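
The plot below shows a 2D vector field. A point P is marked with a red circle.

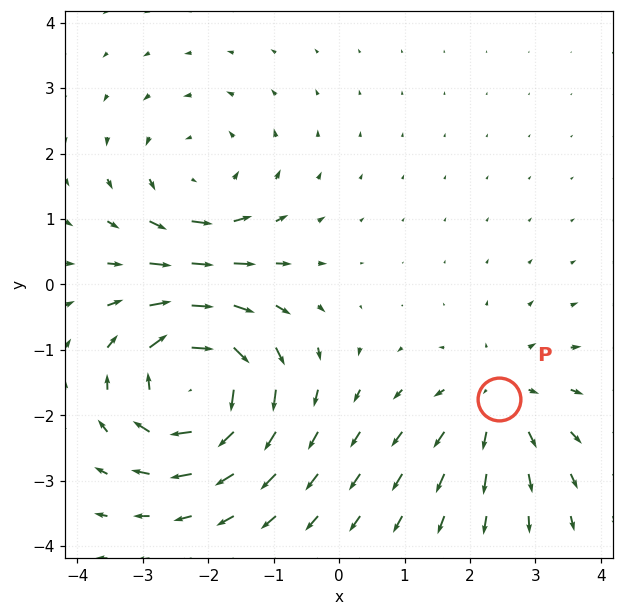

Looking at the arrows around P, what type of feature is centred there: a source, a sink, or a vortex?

At P (2.4, -1.8) the arrows spread outward. Divergence about +3, curl ≈0 — positive divergence with near-zero curl is a source.

source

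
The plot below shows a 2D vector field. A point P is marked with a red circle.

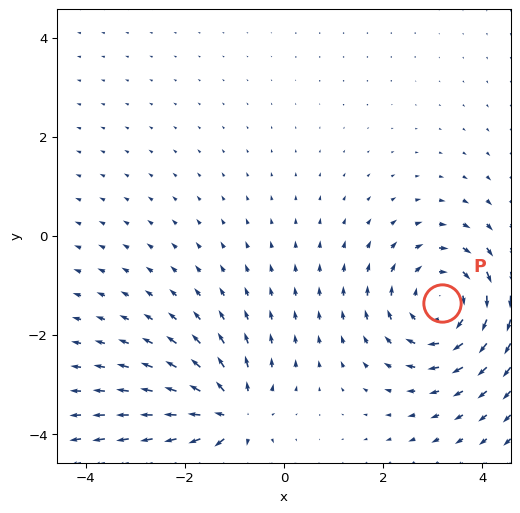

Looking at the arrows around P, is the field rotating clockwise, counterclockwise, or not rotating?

clockwise

Near P at (3.2, -1.4) the arrows circulate clockwise. The curl (z-component) there is about -4; negative curl means clockwise rotation.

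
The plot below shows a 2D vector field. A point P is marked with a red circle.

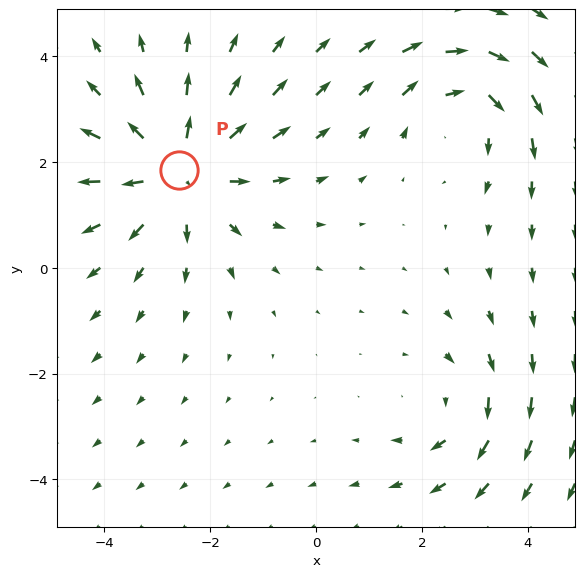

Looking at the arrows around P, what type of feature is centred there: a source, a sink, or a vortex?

source

At P (-2.6, 1.8) the arrows spread outward. Divergence about +4, curl ≈0 — positive divergence with near-zero curl is a source.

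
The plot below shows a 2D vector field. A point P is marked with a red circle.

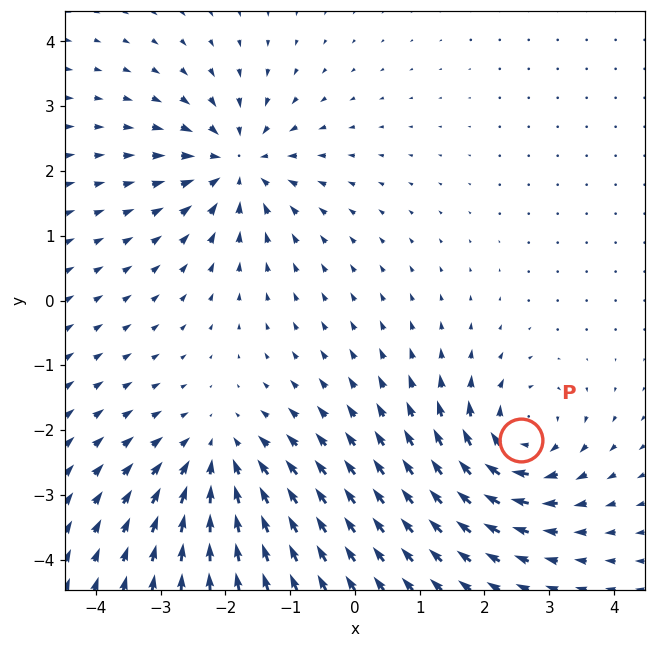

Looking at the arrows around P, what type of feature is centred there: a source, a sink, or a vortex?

At P (2.6, -2.1) the arrows circulate clockwise. Divergence ≈0, curl about -4 — near-zero divergence with nonzero curl is a vortex.

vortex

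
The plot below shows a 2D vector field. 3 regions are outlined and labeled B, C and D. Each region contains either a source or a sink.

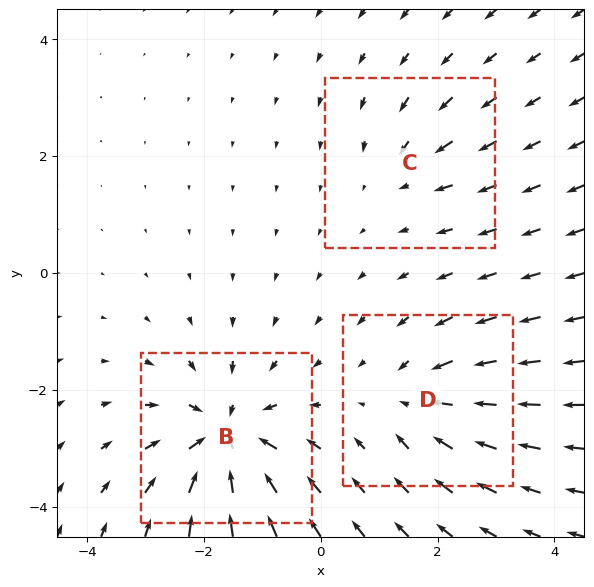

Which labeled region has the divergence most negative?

Divergence at each region's feature centre — B: about -6, C: about -2, D: about -4. Region B is most negative.

B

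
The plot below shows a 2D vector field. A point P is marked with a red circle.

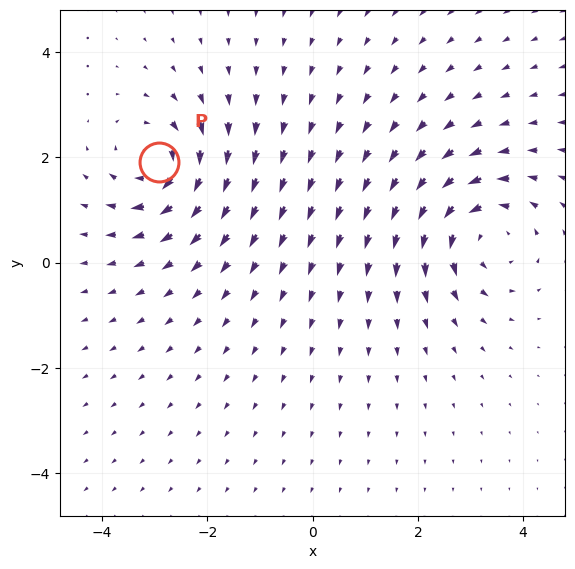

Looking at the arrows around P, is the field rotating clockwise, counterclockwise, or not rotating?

Near P at (-2.9, 1.9) the arrows circulate clockwise. The curl (z-component) there is about -6; negative curl means clockwise rotation.

clockwise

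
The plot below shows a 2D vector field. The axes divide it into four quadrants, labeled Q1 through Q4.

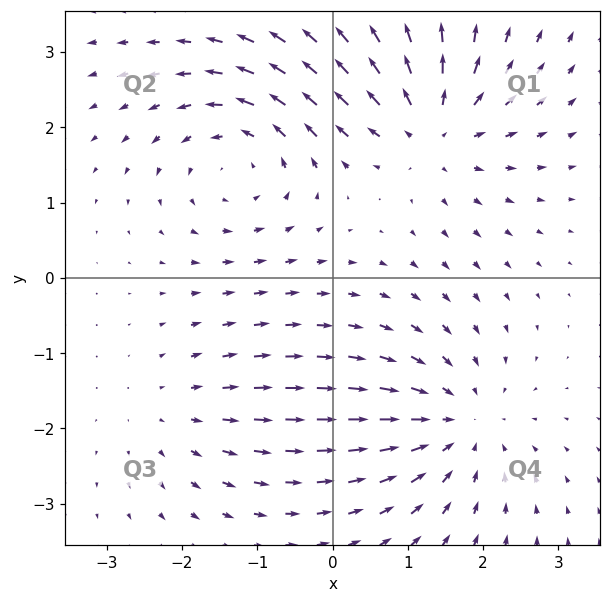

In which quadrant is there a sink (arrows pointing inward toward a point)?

Q4

The sink sits at approximately (1.7, -1.9), which lies in quadrant Q4. The divergence there is about -5, negative as expected for a sink.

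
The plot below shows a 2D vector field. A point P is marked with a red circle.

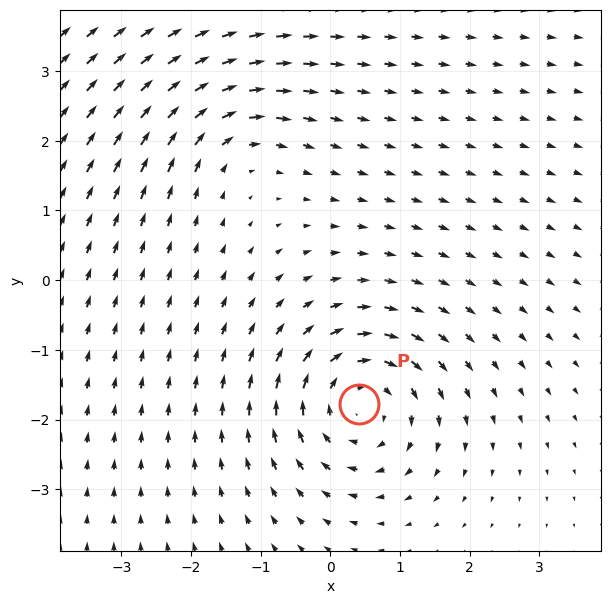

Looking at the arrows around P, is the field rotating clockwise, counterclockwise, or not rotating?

Near P at (0.4, -1.8) the arrows circulate clockwise. The curl (z-component) there is about -5; negative curl means clockwise rotation.

clockwise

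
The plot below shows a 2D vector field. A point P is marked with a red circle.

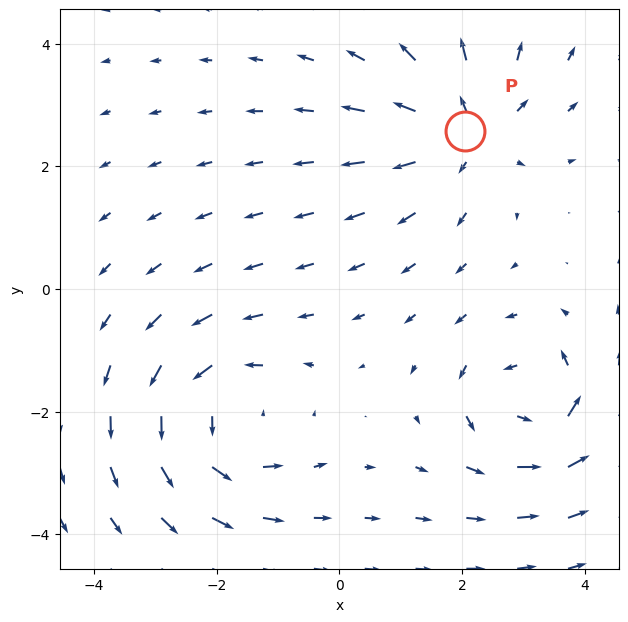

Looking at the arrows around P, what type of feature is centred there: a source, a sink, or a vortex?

At P (2.1, 2.6) the arrows spread outward. Divergence about +4, curl ≈0 — positive divergence with near-zero curl is a source.

source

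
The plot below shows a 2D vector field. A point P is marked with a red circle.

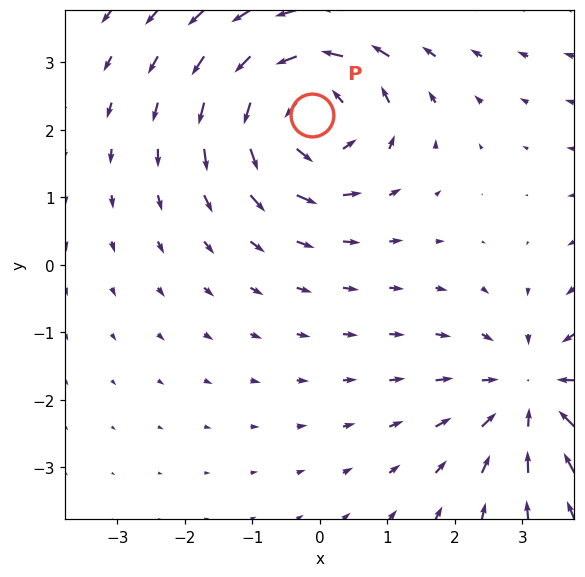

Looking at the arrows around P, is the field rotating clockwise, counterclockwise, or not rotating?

counterclockwise

Near P at (-0.1, 2.2) the arrows circulate counterclockwise. The curl (z-component) there is about +5; positive curl means counterclockwise rotation.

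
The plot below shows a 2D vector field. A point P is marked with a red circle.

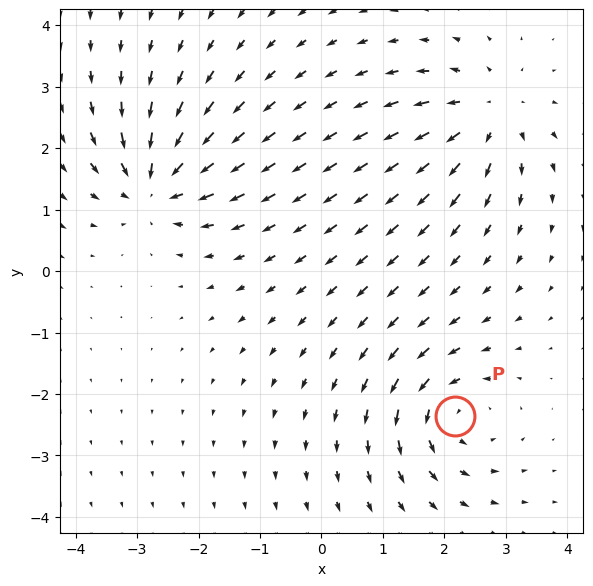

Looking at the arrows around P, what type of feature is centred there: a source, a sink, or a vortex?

vortex

At P (2.2, -2.4) the arrows circulate counterclockwise. Divergence ≈0, curl about +6 — near-zero divergence with nonzero curl is a vortex.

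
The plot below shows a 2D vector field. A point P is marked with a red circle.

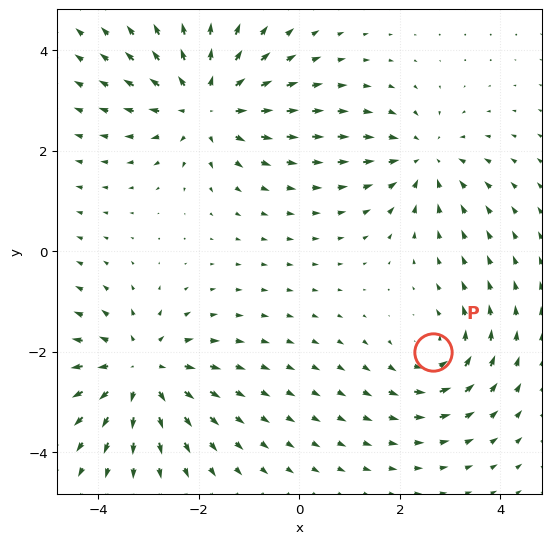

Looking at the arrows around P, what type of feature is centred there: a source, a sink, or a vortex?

At P (2.7, -2.0) the arrows circulate counterclockwise. Divergence ≈0, curl about +3 — near-zero divergence with nonzero curl is a vortex.

vortex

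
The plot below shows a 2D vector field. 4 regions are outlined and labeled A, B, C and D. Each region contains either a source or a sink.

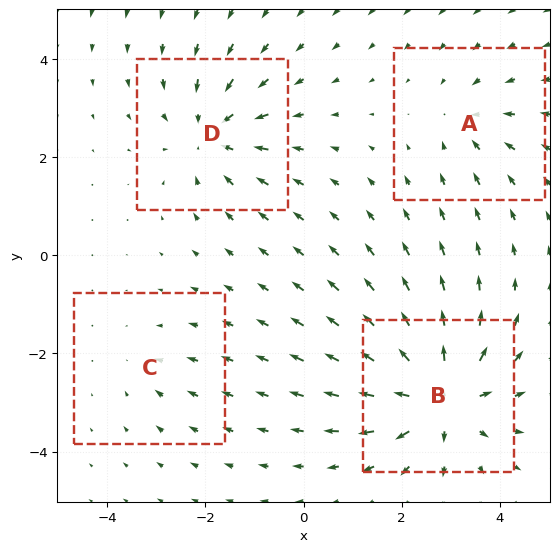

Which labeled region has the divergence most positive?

Divergence at each region's feature centre — A: about -3, B: about +7, C: about -2, D: about -5. Region B is most positive.

B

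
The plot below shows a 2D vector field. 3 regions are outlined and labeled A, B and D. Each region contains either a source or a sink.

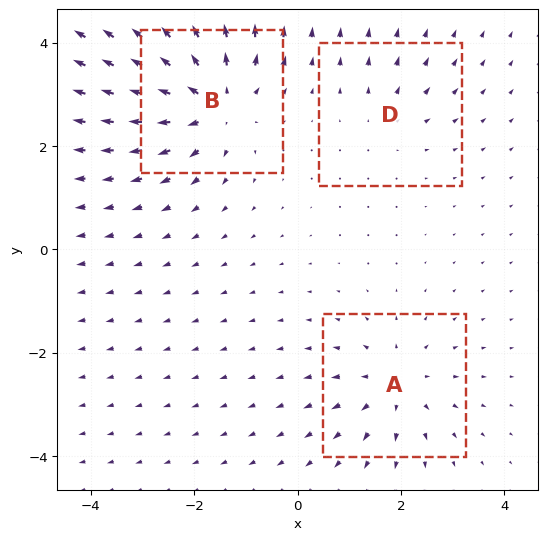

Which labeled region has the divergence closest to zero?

D

Divergence at each region's feature centre — A: about +4, B: about +5, D: about +2. Region D is closest to zero.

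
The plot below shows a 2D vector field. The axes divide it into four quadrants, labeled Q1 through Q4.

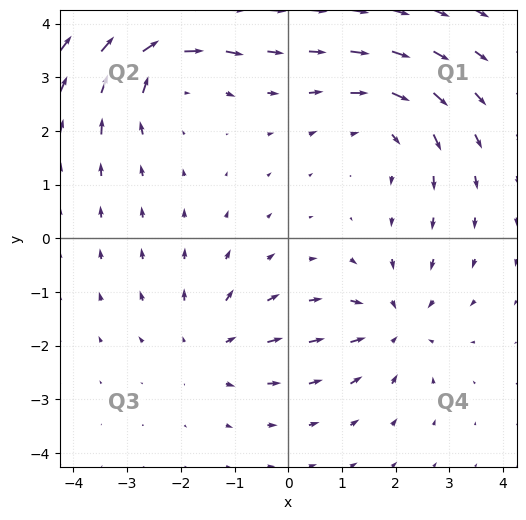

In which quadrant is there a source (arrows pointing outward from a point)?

The source sits at approximately (-1.5, -2.0), which lies in quadrant Q3. The divergence there is about +2, positive as expected for a source.

Q3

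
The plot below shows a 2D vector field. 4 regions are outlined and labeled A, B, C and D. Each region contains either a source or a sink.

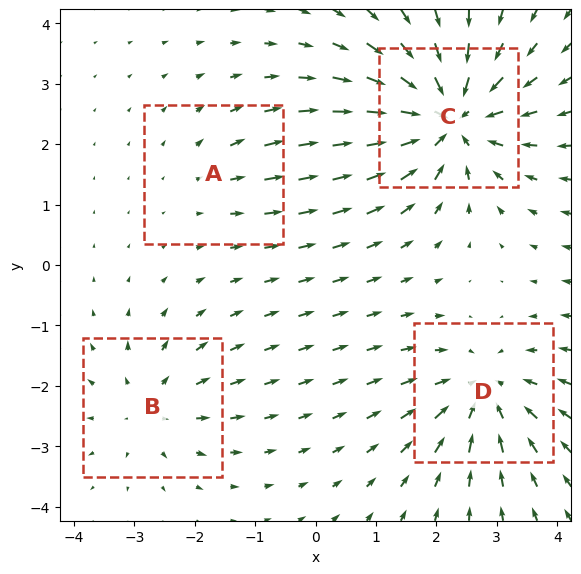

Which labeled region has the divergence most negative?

Divergence at each region's feature centre — A: about +2, B: about +4, C: about -8, D: about -5. Region C is most negative.

C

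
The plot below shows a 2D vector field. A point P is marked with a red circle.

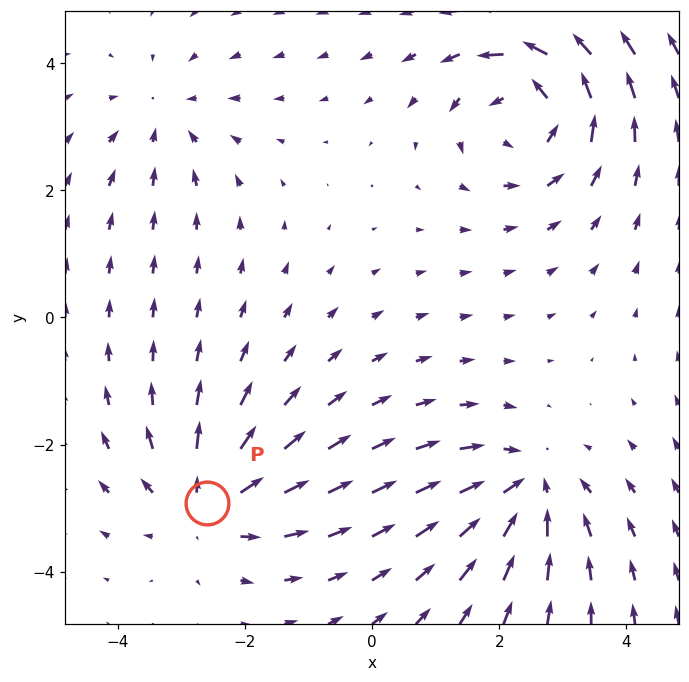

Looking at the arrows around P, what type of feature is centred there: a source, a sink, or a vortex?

At P (-2.6, -2.9) the arrows spread outward. Divergence about +4, curl ≈0 — positive divergence with near-zero curl is a source.

source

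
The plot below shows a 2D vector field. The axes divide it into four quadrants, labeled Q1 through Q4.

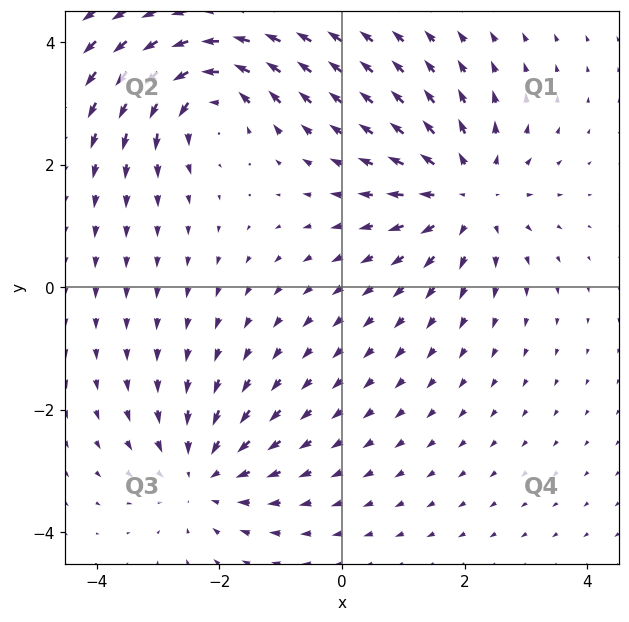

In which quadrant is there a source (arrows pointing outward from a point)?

The source sits at approximately (2.0, 1.5), which lies in quadrant Q1. The divergence there is about +3, positive as expected for a source.

Q1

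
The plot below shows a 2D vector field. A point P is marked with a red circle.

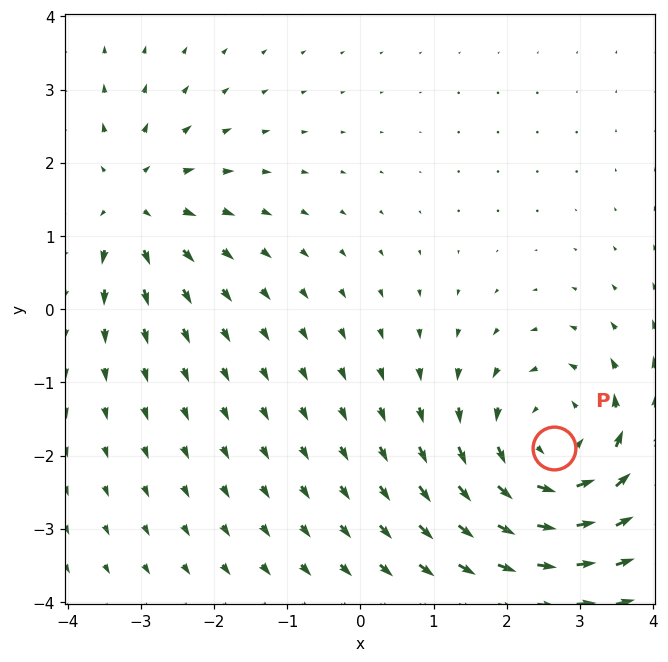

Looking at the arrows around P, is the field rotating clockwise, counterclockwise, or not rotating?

counterclockwise

Near P at (2.6, -1.9) the arrows circulate counterclockwise. The curl (z-component) there is about +4; positive curl means counterclockwise rotation.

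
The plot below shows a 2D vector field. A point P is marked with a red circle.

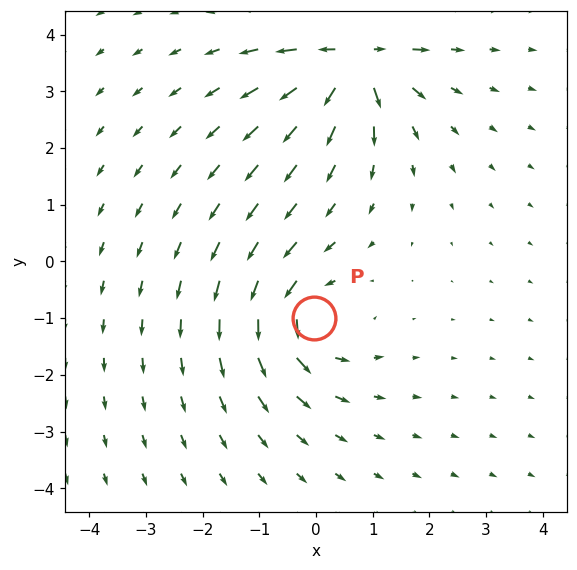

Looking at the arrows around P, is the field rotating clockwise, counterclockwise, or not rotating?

counterclockwise

Near P at (-0.0, -1.0) the arrows circulate counterclockwise. The curl (z-component) there is about +4; positive curl means counterclockwise rotation.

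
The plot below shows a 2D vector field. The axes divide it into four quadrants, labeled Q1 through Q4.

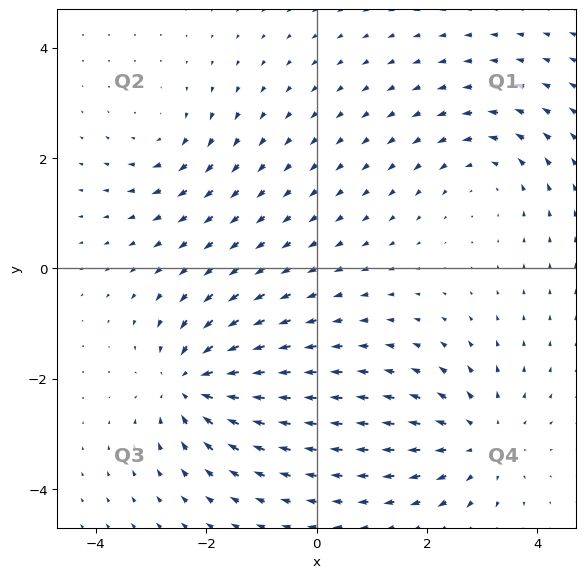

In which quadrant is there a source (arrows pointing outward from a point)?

Q4

The source sits at approximately (3.0, -3.1), which lies in quadrant Q4. The divergence there is about +3, positive as expected for a source.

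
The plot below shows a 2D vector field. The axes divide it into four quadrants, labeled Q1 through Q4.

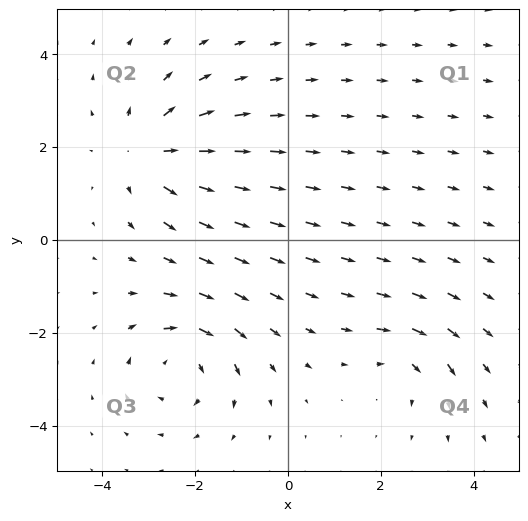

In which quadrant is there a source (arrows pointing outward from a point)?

Q2

The source sits at approximately (-3.0, 1.9), which lies in quadrant Q2. The divergence there is about +4, positive as expected for a source.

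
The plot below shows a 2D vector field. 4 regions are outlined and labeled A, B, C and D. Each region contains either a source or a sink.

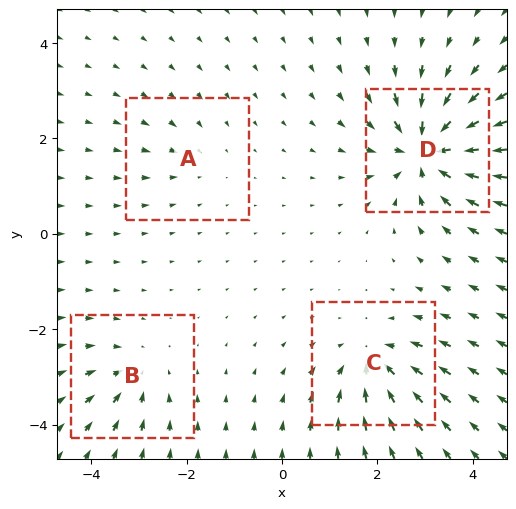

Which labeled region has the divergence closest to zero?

Divergence at each region's feature centre — A: about -2, B: about -4, C: about -6, D: about -9. Region A is closest to zero.

A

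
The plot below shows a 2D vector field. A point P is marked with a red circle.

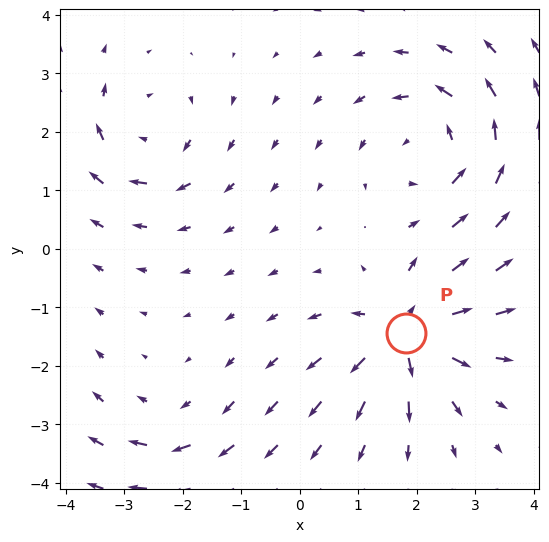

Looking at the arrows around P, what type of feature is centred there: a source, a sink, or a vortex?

source

At P (1.8, -1.4) the arrows spread outward. Divergence about +6, curl ≈0 — positive divergence with near-zero curl is a source.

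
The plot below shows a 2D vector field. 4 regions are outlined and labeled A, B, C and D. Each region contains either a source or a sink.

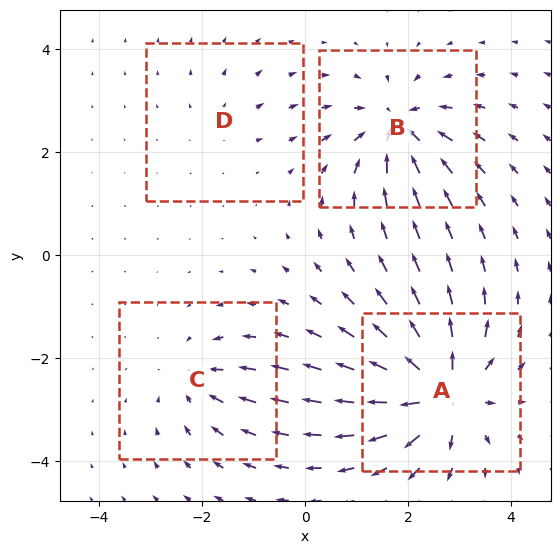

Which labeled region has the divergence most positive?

A

Divergence at each region's feature centre — A: about +9, B: about -6, C: about -4, D: about +2. Region A is most positive.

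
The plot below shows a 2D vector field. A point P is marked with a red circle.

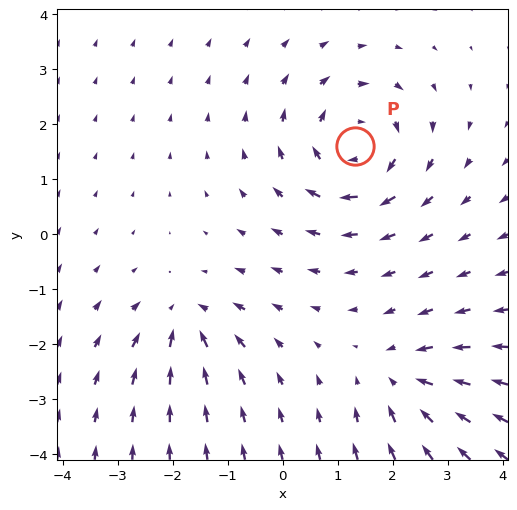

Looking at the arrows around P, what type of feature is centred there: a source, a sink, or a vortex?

vortex

At P (1.3, 1.6) the arrows circulate clockwise. Divergence ≈0, curl about -5 — near-zero divergence with nonzero curl is a vortex.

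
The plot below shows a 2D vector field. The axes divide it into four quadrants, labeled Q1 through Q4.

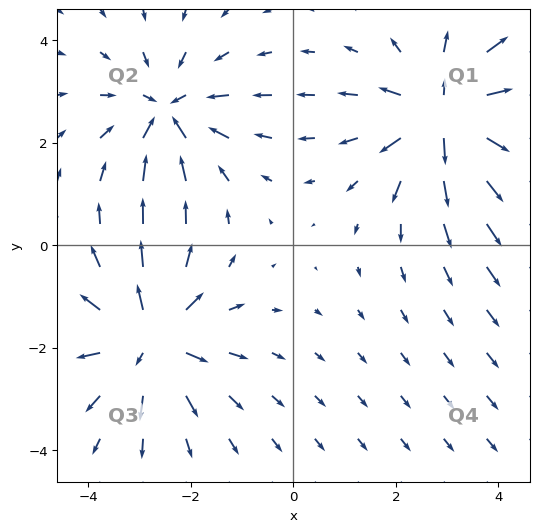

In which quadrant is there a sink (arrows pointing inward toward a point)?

Q2

The sink sits at approximately (-2.5, 2.6), which lies in quadrant Q2. The divergence there is about -4, negative as expected for a sink.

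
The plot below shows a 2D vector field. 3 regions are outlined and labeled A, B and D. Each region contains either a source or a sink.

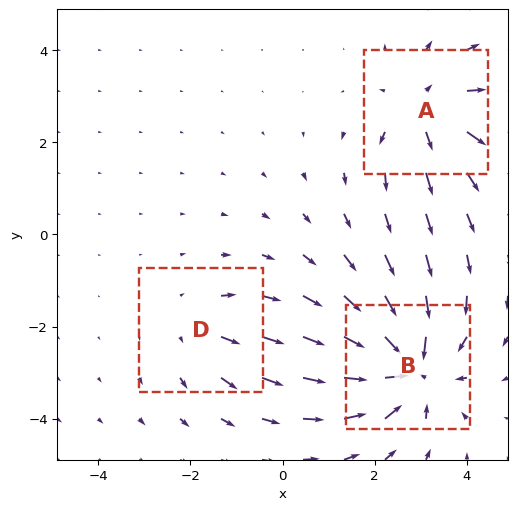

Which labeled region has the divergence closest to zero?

D

Divergence at each region's feature centre — A: about +3, B: about -5, D: about +2. Region D is closest to zero.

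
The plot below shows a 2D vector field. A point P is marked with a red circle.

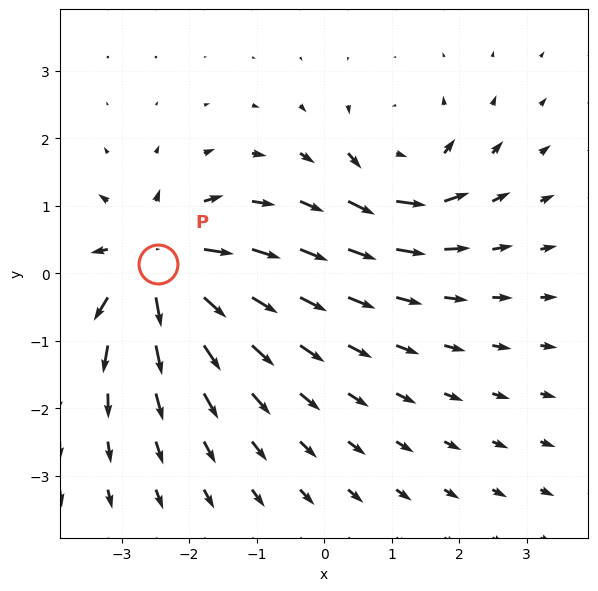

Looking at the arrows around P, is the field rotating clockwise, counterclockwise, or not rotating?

Near P at (-2.5, 0.1) the arrows show no circulation. The curl there is ≈0.

not rotating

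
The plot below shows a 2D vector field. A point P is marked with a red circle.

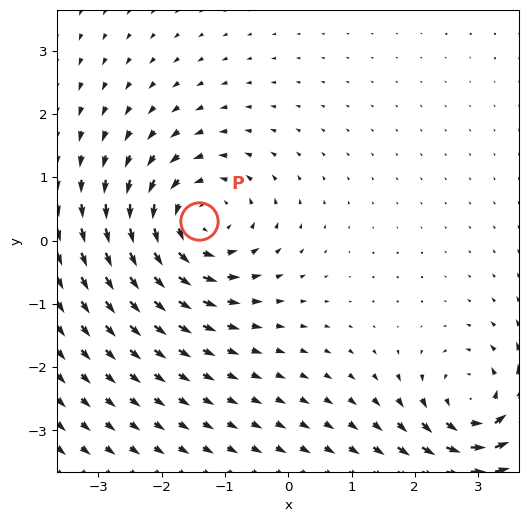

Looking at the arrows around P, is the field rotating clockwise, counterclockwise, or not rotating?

Near P at (-1.4, 0.3) the arrows circulate counterclockwise. The curl (z-component) there is about +5; positive curl means counterclockwise rotation.

counterclockwise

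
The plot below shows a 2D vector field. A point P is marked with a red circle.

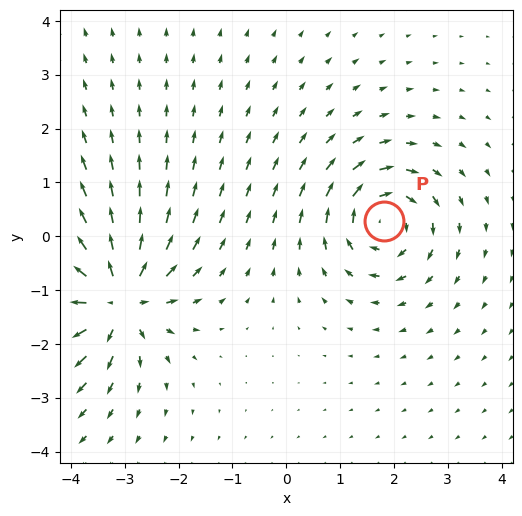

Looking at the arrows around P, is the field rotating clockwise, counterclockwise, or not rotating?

clockwise

Near P at (1.8, 0.3) the arrows circulate clockwise. The curl (z-component) there is about -4; negative curl means clockwise rotation.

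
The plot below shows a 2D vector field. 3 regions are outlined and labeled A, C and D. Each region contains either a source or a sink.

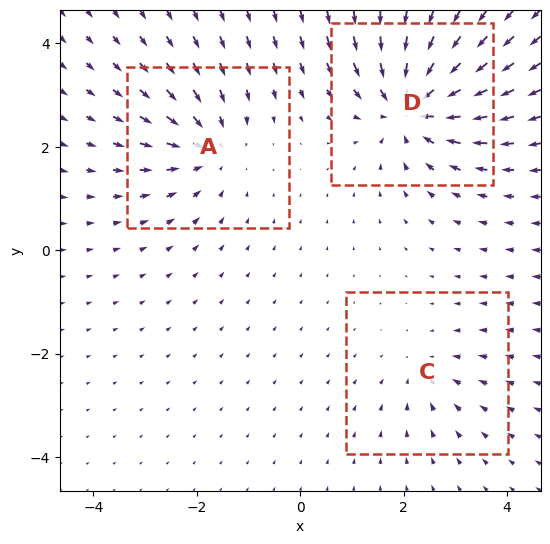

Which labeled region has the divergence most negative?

D

Divergence at each region's feature centre — A: about -3, C: about -2, D: about -5. Region D is most negative.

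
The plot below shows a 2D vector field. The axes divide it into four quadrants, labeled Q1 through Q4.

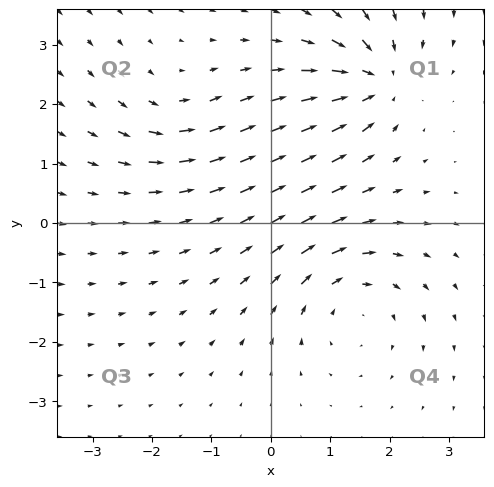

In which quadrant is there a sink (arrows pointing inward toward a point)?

Q1

The sink sits at approximately (1.8, 2.4), which lies in quadrant Q1. The divergence there is about -6, negative as expected for a sink.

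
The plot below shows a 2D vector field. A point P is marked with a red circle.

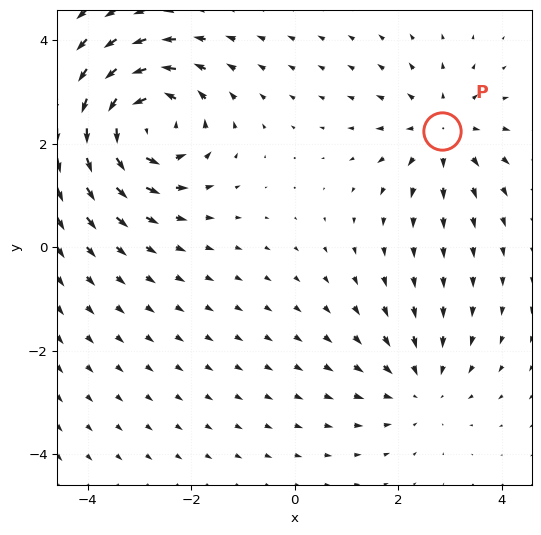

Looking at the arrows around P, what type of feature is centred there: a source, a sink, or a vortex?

source

At P (2.9, 2.2) the arrows spread outward. Divergence about +3, curl ≈0 — positive divergence with near-zero curl is a source.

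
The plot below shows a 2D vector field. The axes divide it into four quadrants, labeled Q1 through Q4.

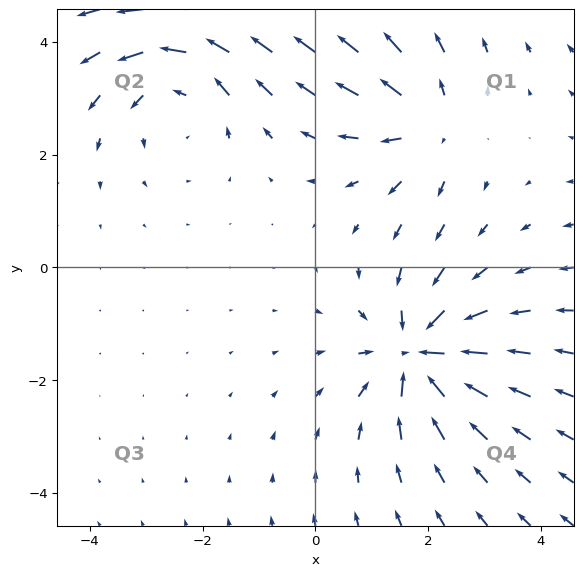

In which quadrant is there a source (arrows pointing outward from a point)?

The source sits at approximately (2.0, 2.6), which lies in quadrant Q1. The divergence there is about +4, positive as expected for a source.

Q1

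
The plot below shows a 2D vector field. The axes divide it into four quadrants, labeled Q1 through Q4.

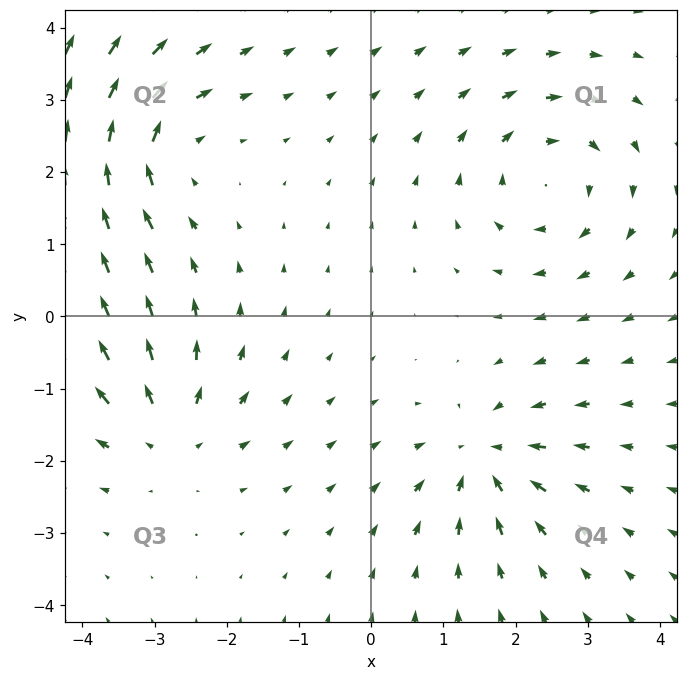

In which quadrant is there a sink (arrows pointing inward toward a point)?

Q4

The sink sits at approximately (1.6, -2.0), which lies in quadrant Q4. The divergence there is about -5, negative as expected for a sink.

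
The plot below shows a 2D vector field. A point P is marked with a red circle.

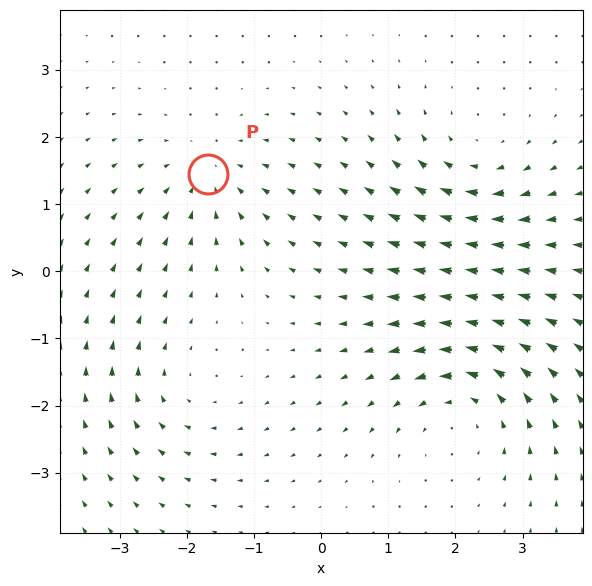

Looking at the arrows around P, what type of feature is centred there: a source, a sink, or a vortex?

At P (-1.7, 1.4) the arrows converge inward. Divergence about -4, curl ≈0 — negative divergence with near-zero curl is a sink.

sink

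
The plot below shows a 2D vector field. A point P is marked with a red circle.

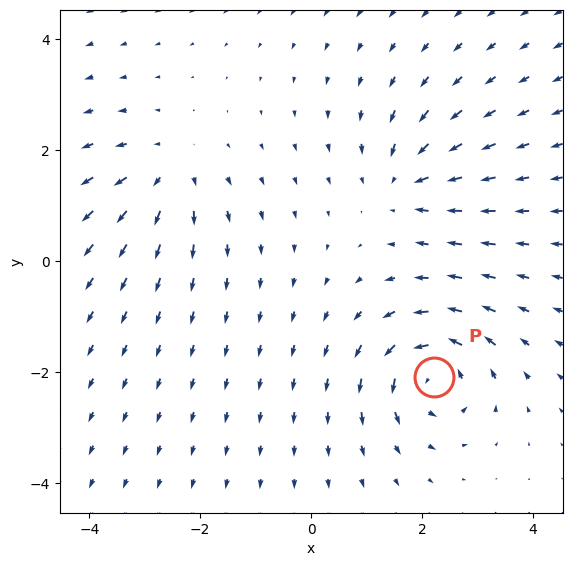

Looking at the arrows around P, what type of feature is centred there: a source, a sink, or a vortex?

vortex

At P (2.2, -2.1) the arrows circulate counterclockwise. Divergence ≈0, curl about +6 — near-zero divergence with nonzero curl is a vortex.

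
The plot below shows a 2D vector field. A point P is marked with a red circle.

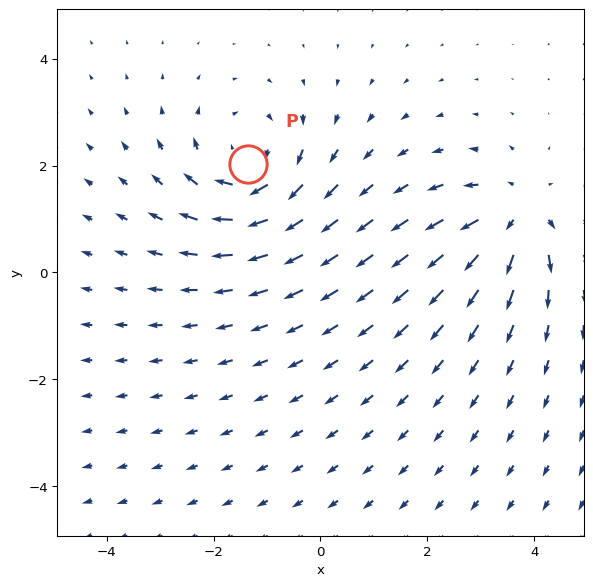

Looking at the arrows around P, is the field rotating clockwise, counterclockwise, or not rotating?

clockwise

Near P at (-1.4, 2.0) the arrows circulate clockwise. The curl (z-component) there is about -5; negative curl means clockwise rotation.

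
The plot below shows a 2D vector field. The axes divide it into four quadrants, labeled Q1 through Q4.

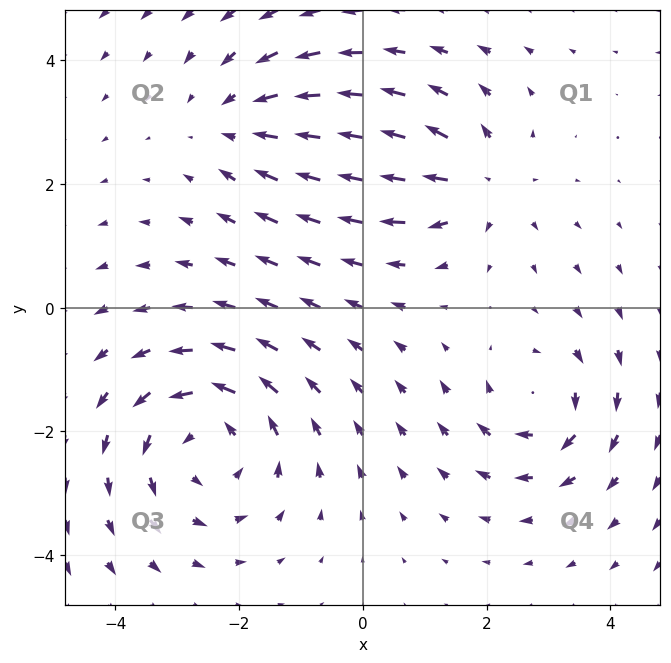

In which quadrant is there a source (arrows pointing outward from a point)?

Q1

The source sits at approximately (1.9, 2.0), which lies in quadrant Q1. The divergence there is about +3, positive as expected for a source.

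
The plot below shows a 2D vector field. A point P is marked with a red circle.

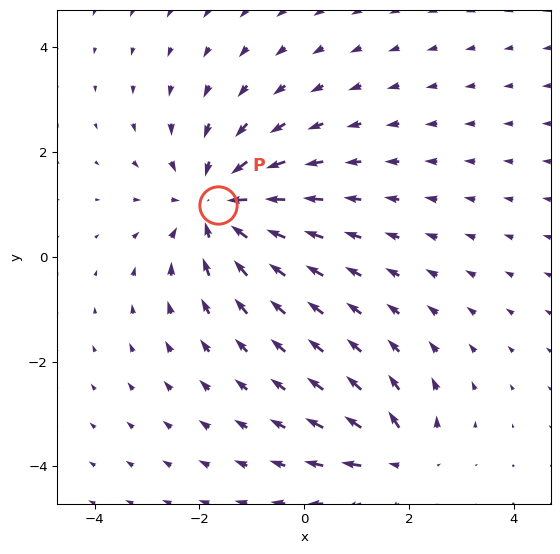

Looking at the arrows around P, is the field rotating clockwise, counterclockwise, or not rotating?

not rotating

Near P at (-1.7, 1.0) the arrows show no circulation. The curl there is ≈0.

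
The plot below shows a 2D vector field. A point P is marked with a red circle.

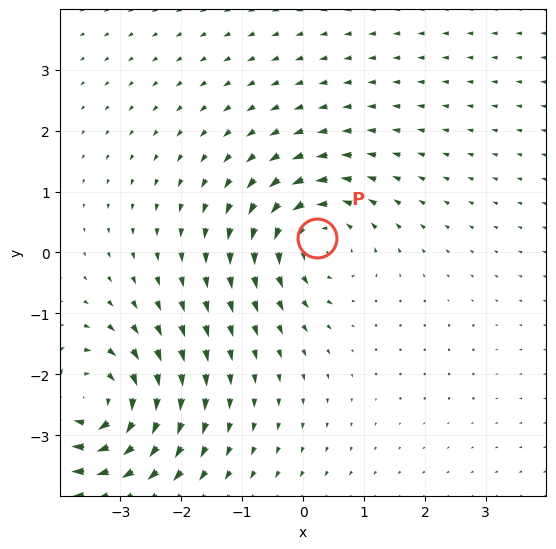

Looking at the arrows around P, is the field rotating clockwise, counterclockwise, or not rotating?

Near P at (0.2, 0.2) the arrows circulate counterclockwise. The curl (z-component) there is about +4; positive curl means counterclockwise rotation.

counterclockwise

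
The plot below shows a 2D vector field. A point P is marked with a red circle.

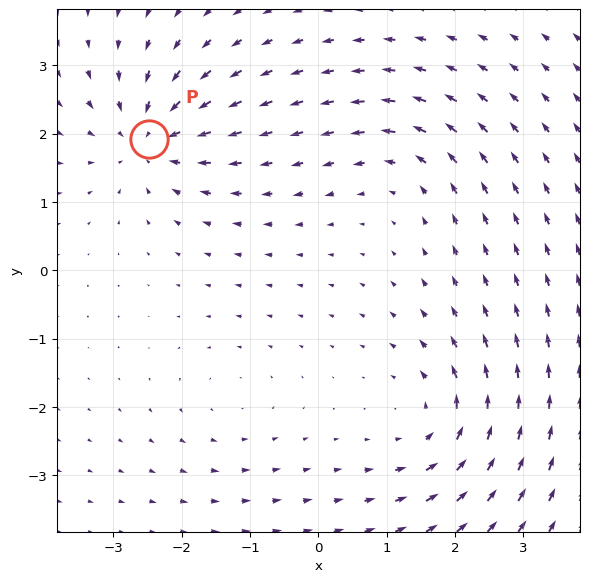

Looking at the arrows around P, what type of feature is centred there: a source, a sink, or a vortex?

sink

At P (-2.5, 1.9) the arrows converge inward. Divergence about -6, curl ≈0 — negative divergence with near-zero curl is a sink.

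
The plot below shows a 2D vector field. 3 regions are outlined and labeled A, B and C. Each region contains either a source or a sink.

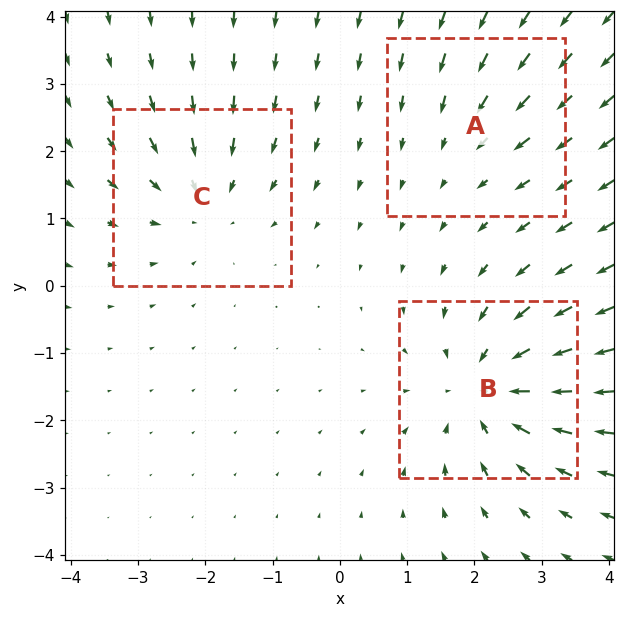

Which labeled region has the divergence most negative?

B

Divergence at each region's feature centre — A: about -2, B: about -4, C: about -3. Region B is most negative.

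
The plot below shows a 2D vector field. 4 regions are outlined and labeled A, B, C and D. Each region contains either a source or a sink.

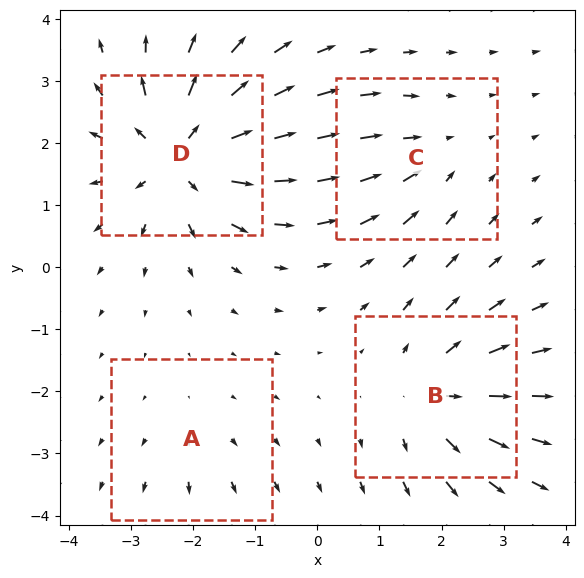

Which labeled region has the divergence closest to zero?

Divergence at each region's feature centre — A: about +2, B: about +5, C: about -3, D: about +7. Region A is closest to zero.

A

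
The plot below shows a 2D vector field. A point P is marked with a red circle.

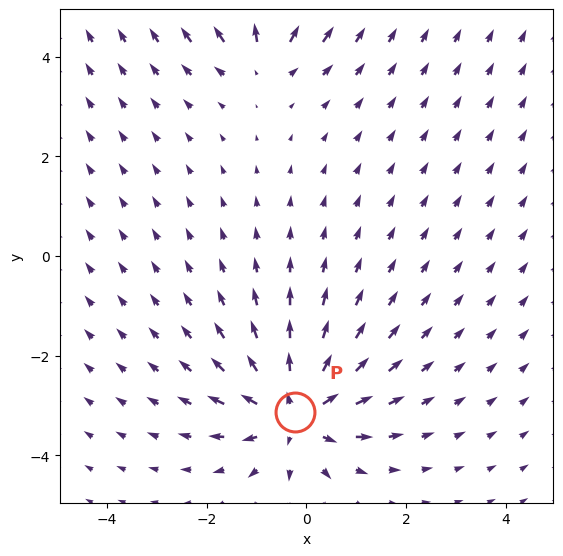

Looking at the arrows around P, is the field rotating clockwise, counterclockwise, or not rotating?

Near P at (-0.2, -3.1) the arrows show no circulation. The curl there is ≈0.

not rotating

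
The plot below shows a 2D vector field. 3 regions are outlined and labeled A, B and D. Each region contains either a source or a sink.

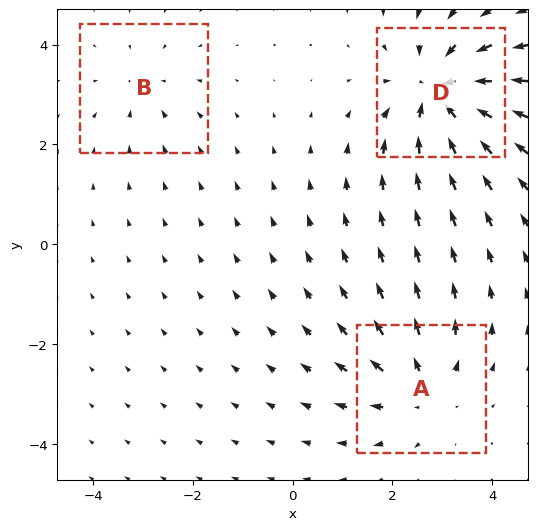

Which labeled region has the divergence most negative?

Divergence at each region's feature centre — A: about +3, B: about -2, D: about -5. Region D is most negative.

D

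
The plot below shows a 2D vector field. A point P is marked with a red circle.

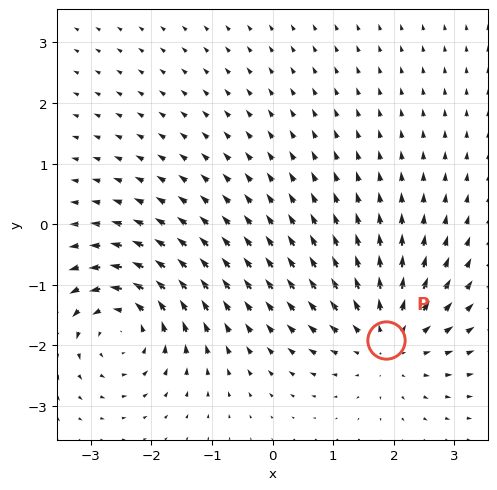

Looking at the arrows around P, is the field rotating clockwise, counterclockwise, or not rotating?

Near P at (1.9, -1.9) the arrows show no circulation. The curl there is ≈0.

not rotating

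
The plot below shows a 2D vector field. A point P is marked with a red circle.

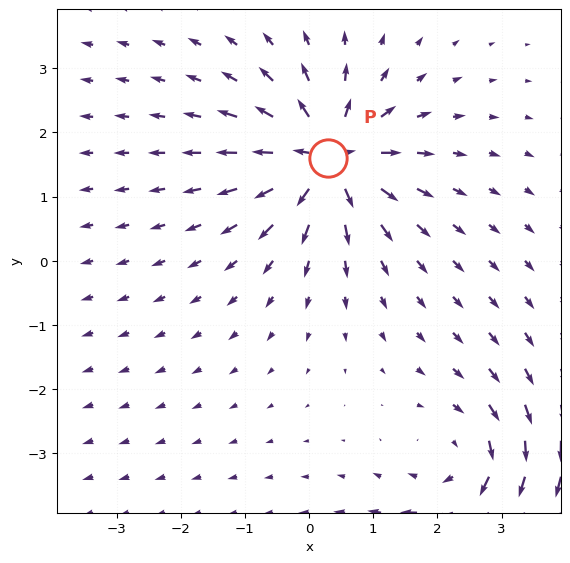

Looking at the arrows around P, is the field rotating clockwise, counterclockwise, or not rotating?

Near P at (0.3, 1.6) the arrows show no circulation. The curl there is ≈0.

not rotating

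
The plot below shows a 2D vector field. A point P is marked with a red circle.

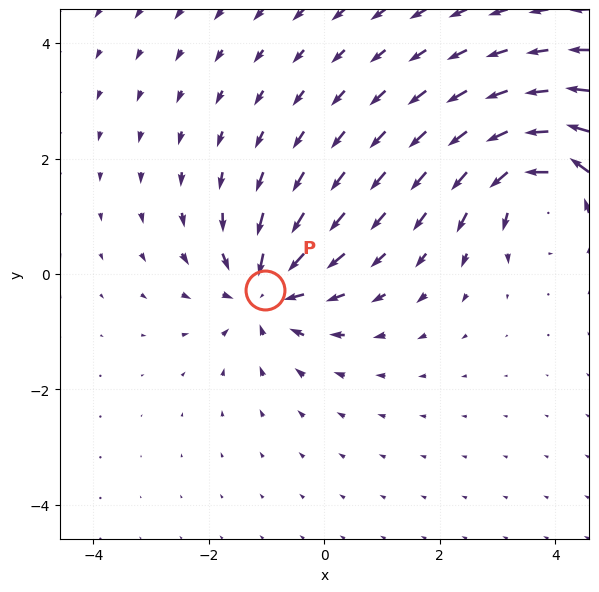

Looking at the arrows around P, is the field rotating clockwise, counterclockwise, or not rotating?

not rotating

Near P at (-1.0, -0.3) the arrows show no circulation. The curl there is ≈0.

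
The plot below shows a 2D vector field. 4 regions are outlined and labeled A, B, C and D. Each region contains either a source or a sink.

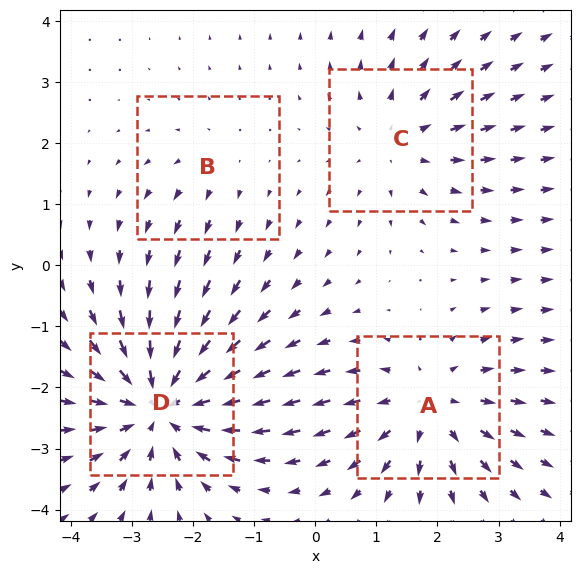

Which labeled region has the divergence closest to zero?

B

Divergence at each region's feature centre — A: about +4, B: about +2, C: about +3, D: about -6. Region B is closest to zero.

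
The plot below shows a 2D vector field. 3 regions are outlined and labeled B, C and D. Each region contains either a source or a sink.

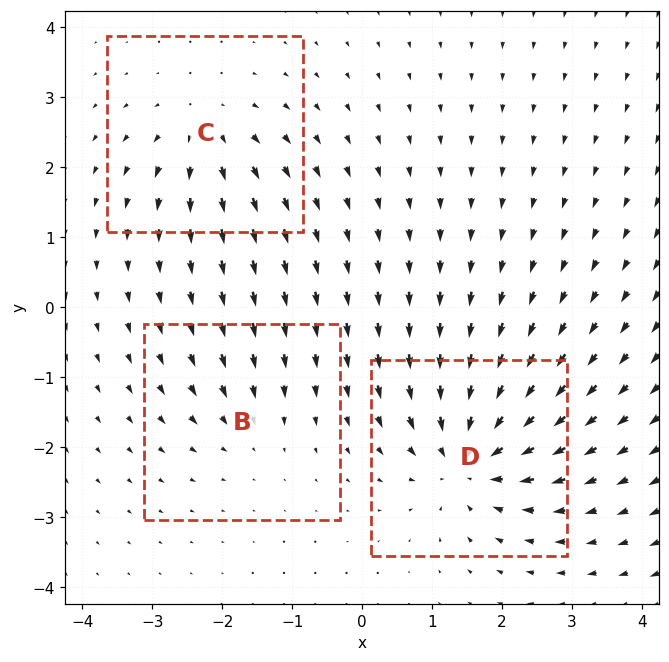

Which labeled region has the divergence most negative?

D

Divergence at each region's feature centre — B: about -3, C: about +4, D: about -7. Region D is most negative.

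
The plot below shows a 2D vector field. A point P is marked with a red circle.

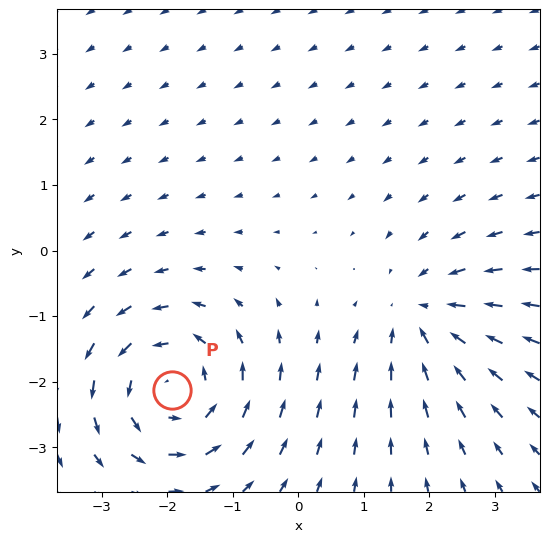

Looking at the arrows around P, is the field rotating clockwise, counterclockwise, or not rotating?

counterclockwise

Near P at (-1.9, -2.1) the arrows circulate counterclockwise. The curl (z-component) there is about +5; positive curl means counterclockwise rotation.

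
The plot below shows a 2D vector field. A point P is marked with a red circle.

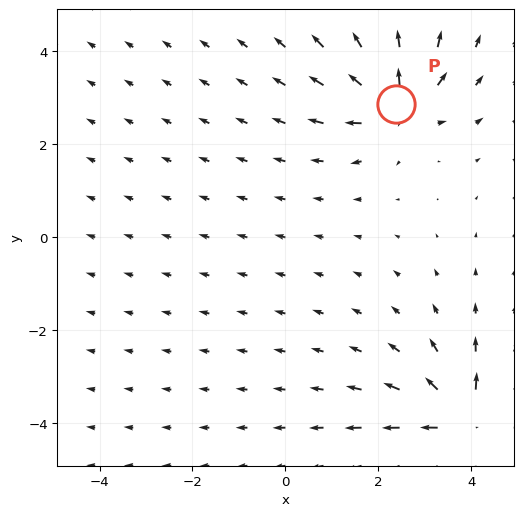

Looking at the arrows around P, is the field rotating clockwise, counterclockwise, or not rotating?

not rotating

Near P at (2.4, 2.9) the arrows show no circulation. The curl there is ≈0.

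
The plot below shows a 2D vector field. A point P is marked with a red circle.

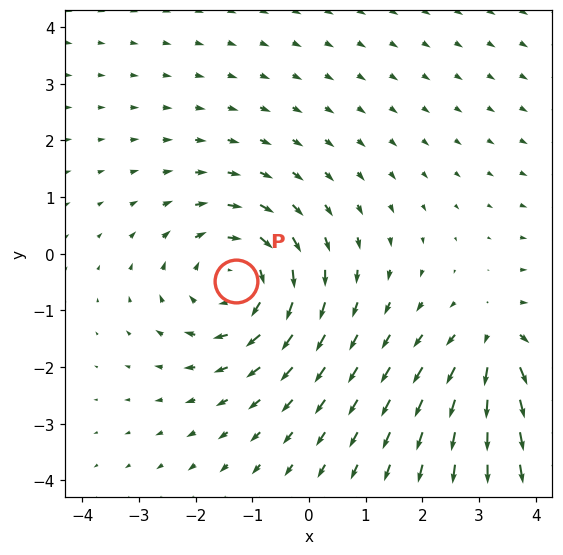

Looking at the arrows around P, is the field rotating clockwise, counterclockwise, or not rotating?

clockwise

Near P at (-1.3, -0.5) the arrows circulate clockwise. The curl (z-component) there is about -4; negative curl means clockwise rotation.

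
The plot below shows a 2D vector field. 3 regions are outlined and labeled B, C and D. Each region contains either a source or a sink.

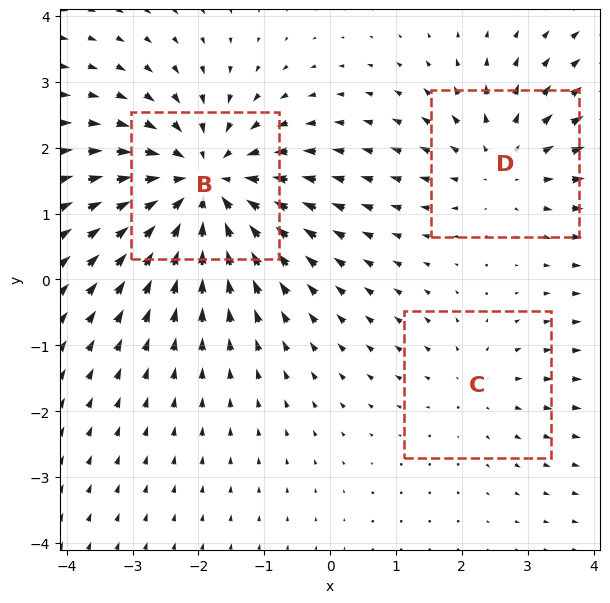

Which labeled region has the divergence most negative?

Divergence at each region's feature centre — B: about -5, C: about +2, D: about +3. Region B is most negative.

B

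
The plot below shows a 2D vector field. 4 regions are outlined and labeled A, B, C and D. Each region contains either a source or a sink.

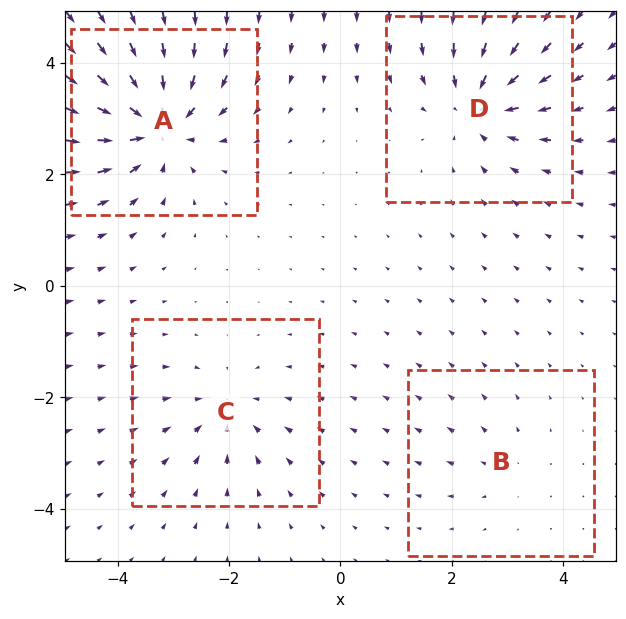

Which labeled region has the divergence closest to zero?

B

Divergence at each region's feature centre — A: about -8, B: about +2, C: about -4, D: about -5. Region B is closest to zero.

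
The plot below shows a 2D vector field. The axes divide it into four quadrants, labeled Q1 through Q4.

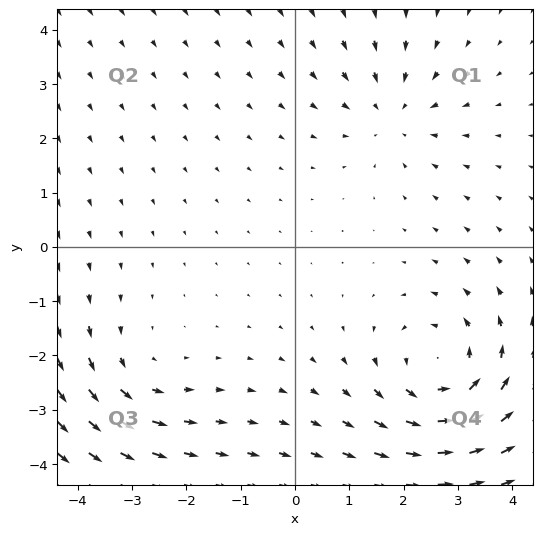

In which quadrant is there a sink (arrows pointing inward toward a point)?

Q1

The sink sits at approximately (1.8, 2.5), which lies in quadrant Q1. The divergence there is about -2, negative as expected for a sink.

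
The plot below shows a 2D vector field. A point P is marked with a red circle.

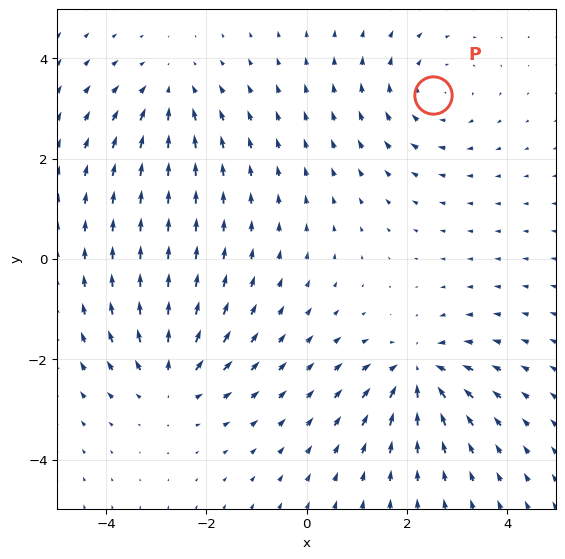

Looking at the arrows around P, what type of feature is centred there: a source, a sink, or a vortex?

At P (2.5, 3.3) the arrows circulate clockwise. Divergence ≈0, curl about -3 — near-zero divergence with nonzero curl is a vortex.

vortex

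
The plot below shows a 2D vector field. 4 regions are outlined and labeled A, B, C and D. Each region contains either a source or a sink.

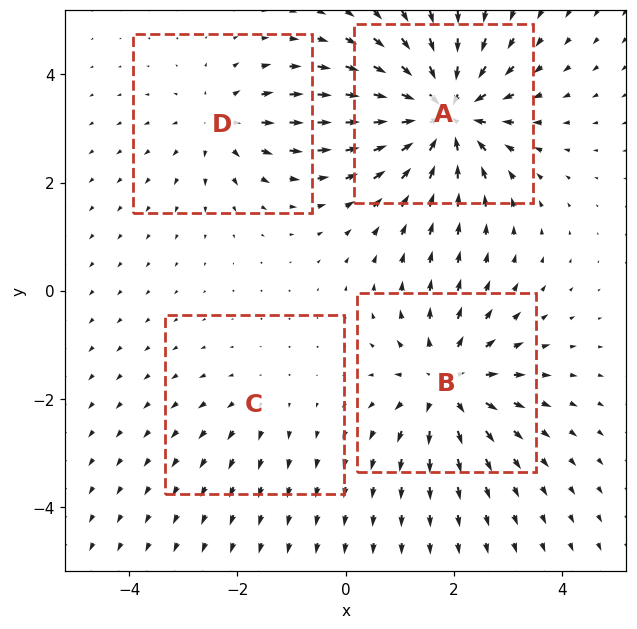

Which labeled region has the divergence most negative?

Divergence at each region's feature centre — A: about -8, B: about +6, C: about +2, D: about +4. Region A is most negative.

A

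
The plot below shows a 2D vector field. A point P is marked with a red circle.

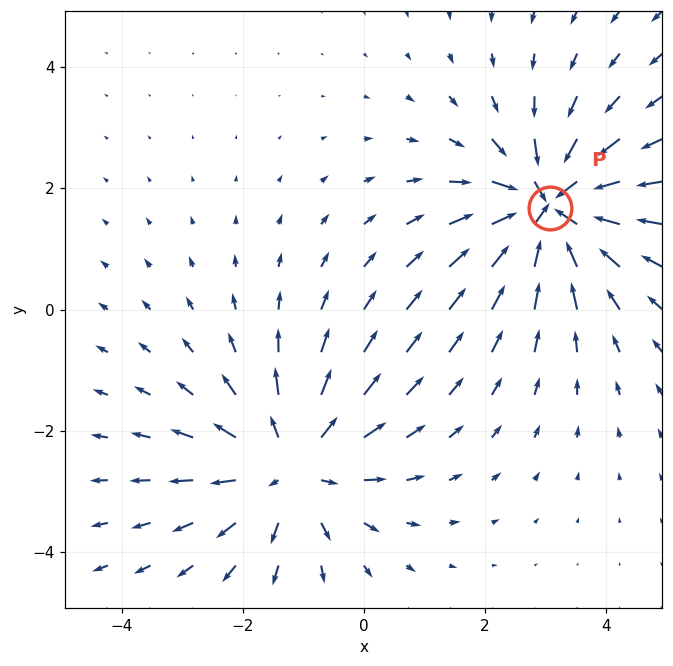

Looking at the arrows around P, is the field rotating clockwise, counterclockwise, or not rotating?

not rotating

Near P at (3.1, 1.7) the arrows show no circulation. The curl there is ≈0.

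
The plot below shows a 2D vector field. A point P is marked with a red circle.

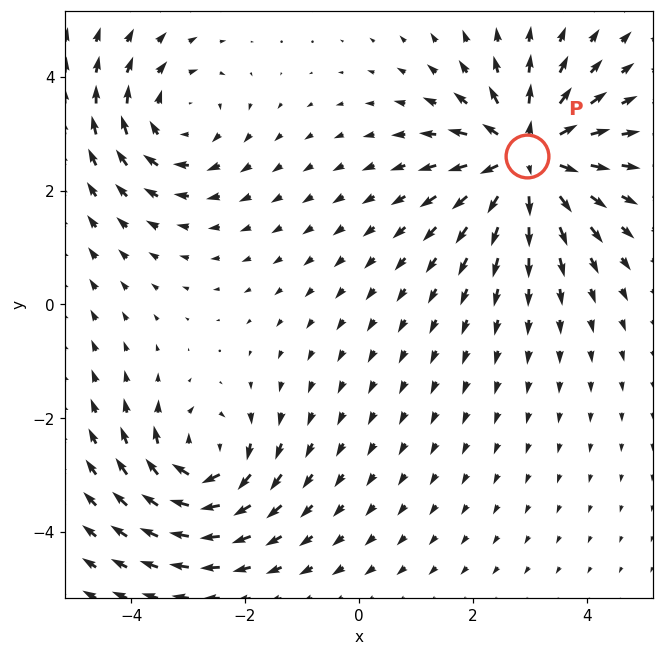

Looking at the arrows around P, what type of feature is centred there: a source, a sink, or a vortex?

At P (2.9, 2.6) the arrows spread outward. Divergence about +6, curl ≈0 — positive divergence with near-zero curl is a source.

source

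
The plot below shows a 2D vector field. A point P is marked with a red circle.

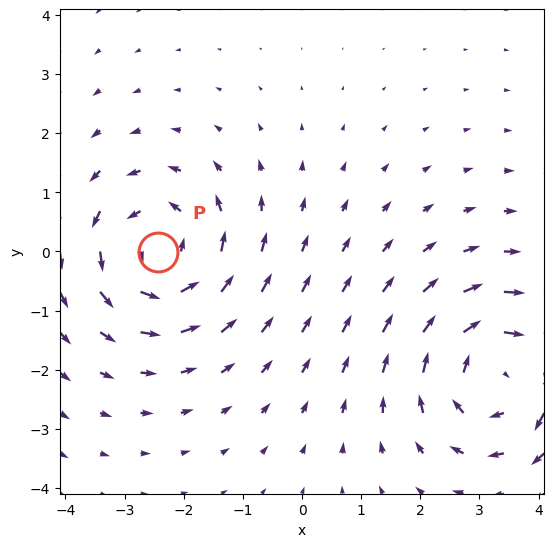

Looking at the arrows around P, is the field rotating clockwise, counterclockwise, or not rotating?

counterclockwise

Near P at (-2.4, -0.0) the arrows circulate counterclockwise. The curl (z-component) there is about +3; positive curl means counterclockwise rotation.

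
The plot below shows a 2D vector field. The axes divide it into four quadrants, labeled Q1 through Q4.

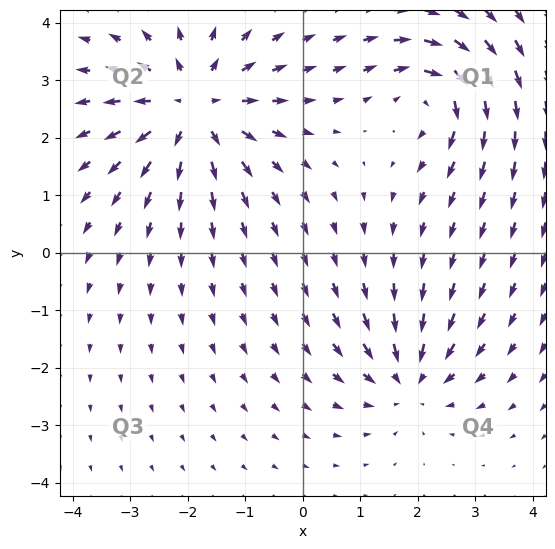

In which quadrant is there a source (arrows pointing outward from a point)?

Q2

The source sits at approximately (-1.9, 2.5), which lies in quadrant Q2. The divergence there is about +5, positive as expected for a source.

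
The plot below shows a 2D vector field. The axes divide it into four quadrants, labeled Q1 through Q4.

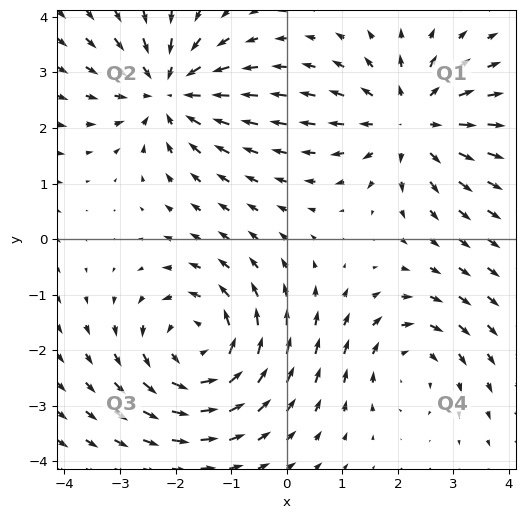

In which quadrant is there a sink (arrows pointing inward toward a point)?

The sink sits at approximately (-2.1, 2.7), which lies in quadrant Q2. The divergence there is about -5, negative as expected for a sink.

Q2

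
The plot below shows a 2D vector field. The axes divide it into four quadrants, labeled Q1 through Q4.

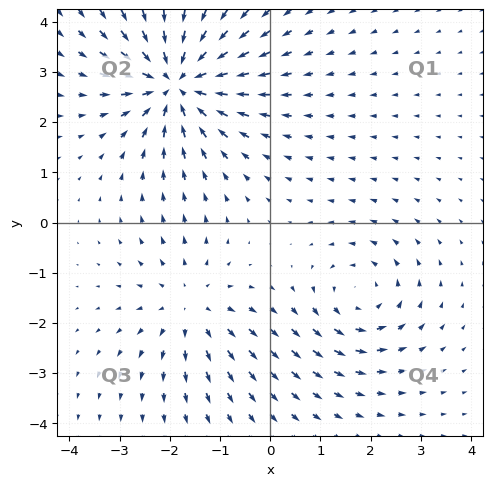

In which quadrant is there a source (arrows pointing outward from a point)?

Q3

The source sits at approximately (-1.6, -1.7), which lies in quadrant Q3. The divergence there is about +3, positive as expected for a source.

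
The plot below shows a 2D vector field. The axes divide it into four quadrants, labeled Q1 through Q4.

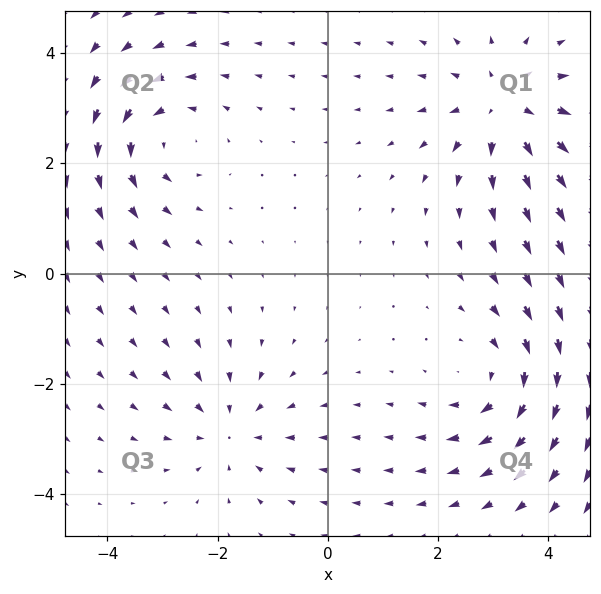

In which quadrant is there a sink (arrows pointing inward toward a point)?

The sink sits at approximately (-1.8, -2.9), which lies in quadrant Q3. The divergence there is about -3, negative as expected for a sink.

Q3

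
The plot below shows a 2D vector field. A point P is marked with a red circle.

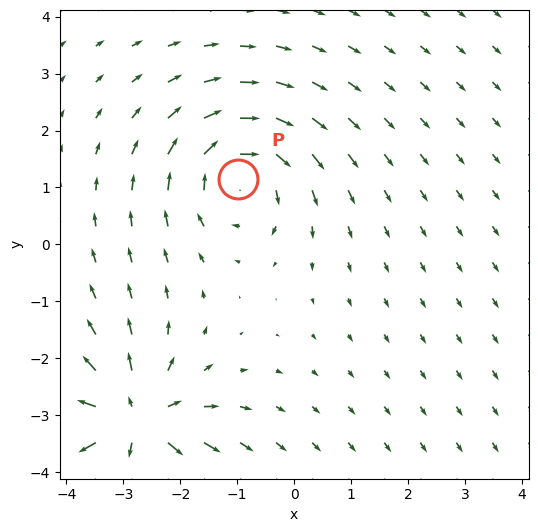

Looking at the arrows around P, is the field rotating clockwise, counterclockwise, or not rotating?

clockwise

Near P at (-1.0, 1.1) the arrows circulate clockwise. The curl (z-component) there is about -4; negative curl means clockwise rotation.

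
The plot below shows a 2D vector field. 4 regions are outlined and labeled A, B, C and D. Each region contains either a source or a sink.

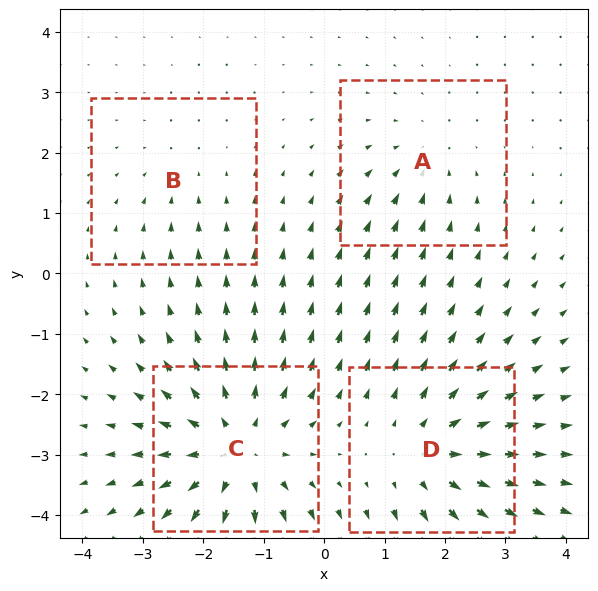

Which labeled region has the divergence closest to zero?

B

Divergence at each region's feature centre — A: about -3, B: about -2, C: about +6, D: about +4. Region B is closest to zero.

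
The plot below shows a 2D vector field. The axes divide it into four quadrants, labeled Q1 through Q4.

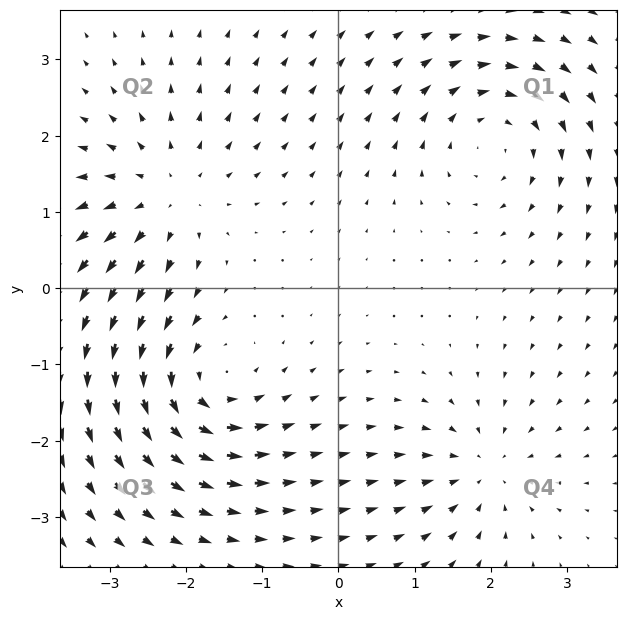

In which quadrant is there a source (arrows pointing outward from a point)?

Q2

The source sits at approximately (-2.3, 1.2), which lies in quadrant Q2. The divergence there is about +4, positive as expected for a source.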